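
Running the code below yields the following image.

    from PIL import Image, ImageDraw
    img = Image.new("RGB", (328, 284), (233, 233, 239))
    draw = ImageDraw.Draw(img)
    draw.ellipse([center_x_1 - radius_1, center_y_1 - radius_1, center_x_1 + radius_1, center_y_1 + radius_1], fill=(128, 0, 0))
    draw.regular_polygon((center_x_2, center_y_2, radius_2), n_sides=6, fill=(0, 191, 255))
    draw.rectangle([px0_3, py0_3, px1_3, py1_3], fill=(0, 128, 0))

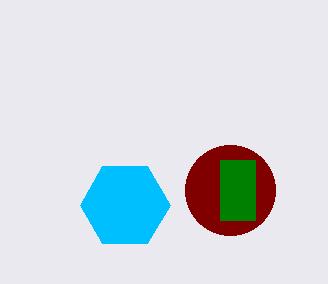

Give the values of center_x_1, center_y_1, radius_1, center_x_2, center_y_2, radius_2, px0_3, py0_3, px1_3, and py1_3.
center_x_1 = 230; center_y_1 = 190; radius_1 = 45; center_x_2 = 125; center_y_2 = 205; radius_2 = 45; px0_3 = 220; py0_3 = 160; px1_3 = 255; py1_3 = 220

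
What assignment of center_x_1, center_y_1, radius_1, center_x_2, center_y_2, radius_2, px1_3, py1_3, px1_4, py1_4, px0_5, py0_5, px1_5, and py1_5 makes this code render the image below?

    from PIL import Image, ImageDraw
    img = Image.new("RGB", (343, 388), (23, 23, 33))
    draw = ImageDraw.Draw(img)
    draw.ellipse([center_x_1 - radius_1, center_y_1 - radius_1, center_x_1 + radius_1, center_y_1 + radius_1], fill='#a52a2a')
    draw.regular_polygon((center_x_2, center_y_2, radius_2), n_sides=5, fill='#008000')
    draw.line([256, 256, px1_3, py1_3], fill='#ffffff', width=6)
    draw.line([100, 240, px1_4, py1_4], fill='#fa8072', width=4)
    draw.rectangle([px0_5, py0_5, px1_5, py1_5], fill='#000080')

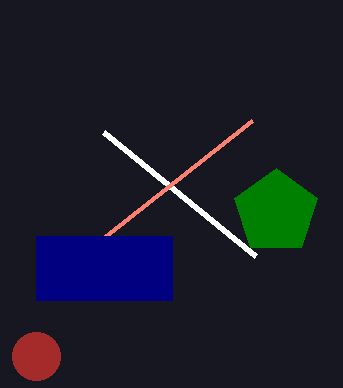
center_x_1 = 36, center_y_1 = 356, radius_1 = 24, center_x_2 = 276, center_y_2 = 212, radius_2 = 44, px1_3 = 104, py1_3 = 132, px1_4 = 252, py1_4 = 120, px0_5 = 36, py0_5 = 236, px1_5 = 172, py1_5 = 300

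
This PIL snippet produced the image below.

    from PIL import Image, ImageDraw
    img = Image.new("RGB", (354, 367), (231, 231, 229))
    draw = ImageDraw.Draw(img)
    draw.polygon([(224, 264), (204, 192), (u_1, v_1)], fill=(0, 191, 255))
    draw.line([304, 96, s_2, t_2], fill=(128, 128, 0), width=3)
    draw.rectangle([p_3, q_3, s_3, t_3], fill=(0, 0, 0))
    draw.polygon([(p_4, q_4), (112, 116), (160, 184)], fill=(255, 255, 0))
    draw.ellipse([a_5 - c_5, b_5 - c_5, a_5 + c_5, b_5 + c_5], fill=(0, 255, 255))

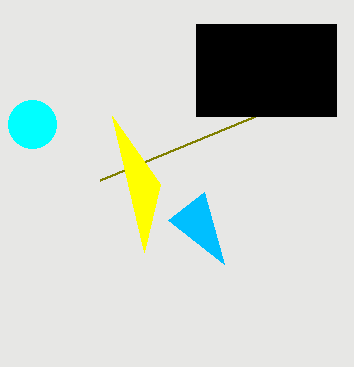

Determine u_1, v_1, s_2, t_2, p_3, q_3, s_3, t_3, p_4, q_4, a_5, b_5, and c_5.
u_1 = 168, v_1 = 220, s_2 = 100, t_2 = 180, p_3 = 196, q_3 = 24, s_3 = 336, t_3 = 116, p_4 = 144, q_4 = 252, a_5 = 32, b_5 = 124, c_5 = 24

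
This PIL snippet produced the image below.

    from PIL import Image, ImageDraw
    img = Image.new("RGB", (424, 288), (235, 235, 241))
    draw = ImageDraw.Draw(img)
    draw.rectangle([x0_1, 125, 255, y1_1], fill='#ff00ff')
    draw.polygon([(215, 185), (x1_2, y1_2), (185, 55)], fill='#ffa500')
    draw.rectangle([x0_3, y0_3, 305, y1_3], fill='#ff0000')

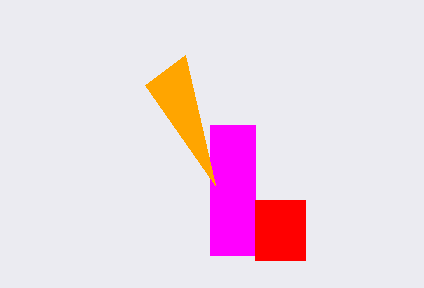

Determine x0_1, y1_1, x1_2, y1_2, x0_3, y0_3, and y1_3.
x0_1 = 210
y1_1 = 255
x1_2 = 145
y1_2 = 85
x0_3 = 255
y0_3 = 200
y1_3 = 260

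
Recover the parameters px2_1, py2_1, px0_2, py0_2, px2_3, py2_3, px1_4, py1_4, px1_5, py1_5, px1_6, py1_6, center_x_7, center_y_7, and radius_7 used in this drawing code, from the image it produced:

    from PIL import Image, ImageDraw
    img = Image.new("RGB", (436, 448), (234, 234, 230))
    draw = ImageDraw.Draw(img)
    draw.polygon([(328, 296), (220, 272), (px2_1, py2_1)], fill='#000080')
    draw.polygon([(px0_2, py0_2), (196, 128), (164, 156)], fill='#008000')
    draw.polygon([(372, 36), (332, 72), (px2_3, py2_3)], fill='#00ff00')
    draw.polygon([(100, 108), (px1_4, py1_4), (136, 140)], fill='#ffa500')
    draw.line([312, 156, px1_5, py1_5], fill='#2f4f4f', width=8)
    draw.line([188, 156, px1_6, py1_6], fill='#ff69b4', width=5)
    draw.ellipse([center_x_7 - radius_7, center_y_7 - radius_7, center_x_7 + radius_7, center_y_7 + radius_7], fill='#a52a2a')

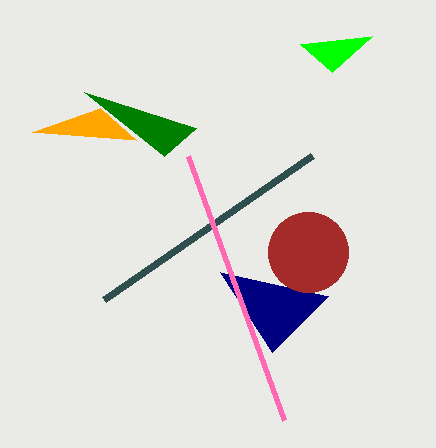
px2_1 = 272; py2_1 = 352; px0_2 = 84; py0_2 = 92; px2_3 = 300; py2_3 = 44; px1_4 = 32; py1_4 = 132; px1_5 = 104; py1_5 = 300; px1_6 = 284; py1_6 = 420; center_x_7 = 308; center_y_7 = 252; radius_7 = 40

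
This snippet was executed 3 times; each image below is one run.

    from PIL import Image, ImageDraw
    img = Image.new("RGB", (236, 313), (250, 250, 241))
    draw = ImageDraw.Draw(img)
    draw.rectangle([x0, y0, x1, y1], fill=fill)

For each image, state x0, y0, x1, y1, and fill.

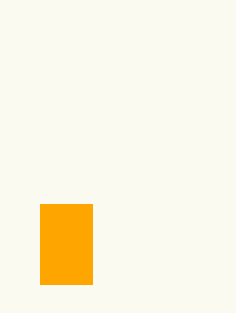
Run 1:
x0 = 40, y0 = 204, x1 = 92, y1 = 284, fill = 'orange'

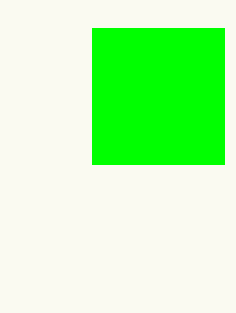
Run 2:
x0 = 92; y0 = 28; x1 = 224; y1 = 164; fill = 'lime'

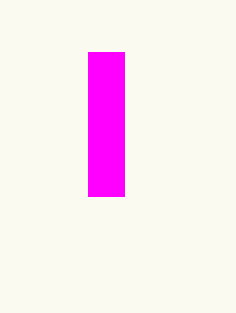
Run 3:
x0 = 88
y0 = 52
x1 = 124
y1 = 196
fill = 'magenta'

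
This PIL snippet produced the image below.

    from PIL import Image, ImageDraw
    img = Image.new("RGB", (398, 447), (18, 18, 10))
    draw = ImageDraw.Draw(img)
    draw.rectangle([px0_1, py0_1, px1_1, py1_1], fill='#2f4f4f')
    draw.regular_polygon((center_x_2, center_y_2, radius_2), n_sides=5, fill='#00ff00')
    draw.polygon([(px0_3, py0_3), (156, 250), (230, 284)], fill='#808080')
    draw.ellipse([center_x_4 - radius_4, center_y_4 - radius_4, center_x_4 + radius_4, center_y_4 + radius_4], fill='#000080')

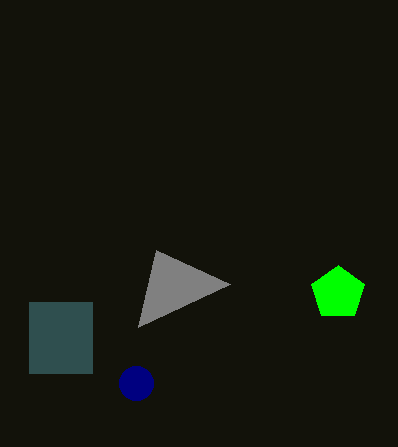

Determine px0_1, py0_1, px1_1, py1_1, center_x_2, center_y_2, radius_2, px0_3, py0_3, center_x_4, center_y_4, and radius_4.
px0_1 = 29
py0_1 = 302
px1_1 = 92
py1_1 = 373
center_x_2 = 338
center_y_2 = 293
radius_2 = 28
px0_3 = 138
py0_3 = 327
center_x_4 = 136
center_y_4 = 383
radius_4 = 17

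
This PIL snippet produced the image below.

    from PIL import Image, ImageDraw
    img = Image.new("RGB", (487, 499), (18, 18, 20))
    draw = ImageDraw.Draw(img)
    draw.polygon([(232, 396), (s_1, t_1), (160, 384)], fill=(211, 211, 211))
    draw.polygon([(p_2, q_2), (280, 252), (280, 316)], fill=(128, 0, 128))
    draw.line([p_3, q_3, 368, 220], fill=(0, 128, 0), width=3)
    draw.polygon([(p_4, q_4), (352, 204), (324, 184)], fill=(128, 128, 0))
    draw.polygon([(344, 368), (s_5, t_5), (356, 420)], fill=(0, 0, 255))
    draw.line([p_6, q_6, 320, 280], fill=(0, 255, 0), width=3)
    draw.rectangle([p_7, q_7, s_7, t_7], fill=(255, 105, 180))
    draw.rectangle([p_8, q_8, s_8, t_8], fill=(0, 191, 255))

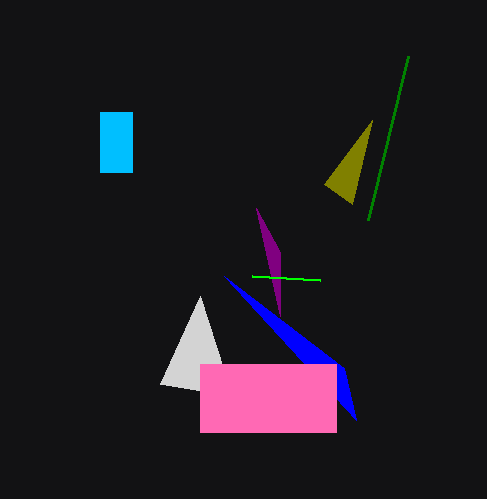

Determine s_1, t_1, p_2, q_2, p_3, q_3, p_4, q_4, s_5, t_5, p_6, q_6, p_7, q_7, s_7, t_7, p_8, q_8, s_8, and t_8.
s_1 = 200
t_1 = 296
p_2 = 256
q_2 = 208
p_3 = 408
q_3 = 56
p_4 = 372
q_4 = 120
s_5 = 224
t_5 = 276
p_6 = 252
q_6 = 276
p_7 = 200
q_7 = 364
s_7 = 336
t_7 = 432
p_8 = 100
q_8 = 112
s_8 = 132
t_8 = 172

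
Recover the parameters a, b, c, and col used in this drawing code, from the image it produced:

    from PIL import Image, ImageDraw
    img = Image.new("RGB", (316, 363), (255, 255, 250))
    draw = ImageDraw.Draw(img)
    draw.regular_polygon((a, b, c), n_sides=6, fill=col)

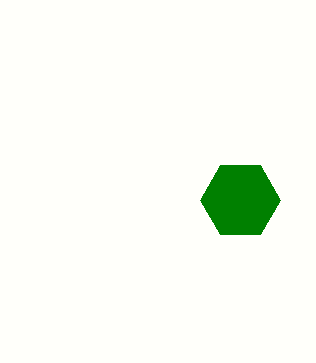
a = 240, b = 200, c = 40, col = 'green'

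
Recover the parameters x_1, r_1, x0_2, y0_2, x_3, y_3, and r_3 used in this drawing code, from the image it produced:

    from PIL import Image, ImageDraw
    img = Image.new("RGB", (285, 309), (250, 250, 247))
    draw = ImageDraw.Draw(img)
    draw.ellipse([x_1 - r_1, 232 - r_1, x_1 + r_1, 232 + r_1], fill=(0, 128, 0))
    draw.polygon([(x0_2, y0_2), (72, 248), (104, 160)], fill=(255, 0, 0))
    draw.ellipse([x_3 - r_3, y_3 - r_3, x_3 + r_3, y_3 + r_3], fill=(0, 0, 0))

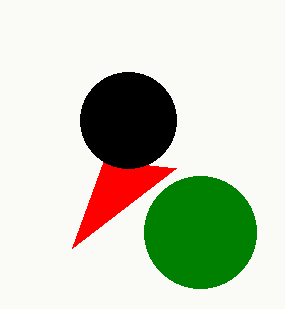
x_1 = 200
r_1 = 56
x0_2 = 176
y0_2 = 168
x_3 = 128
y_3 = 120
r_3 = 48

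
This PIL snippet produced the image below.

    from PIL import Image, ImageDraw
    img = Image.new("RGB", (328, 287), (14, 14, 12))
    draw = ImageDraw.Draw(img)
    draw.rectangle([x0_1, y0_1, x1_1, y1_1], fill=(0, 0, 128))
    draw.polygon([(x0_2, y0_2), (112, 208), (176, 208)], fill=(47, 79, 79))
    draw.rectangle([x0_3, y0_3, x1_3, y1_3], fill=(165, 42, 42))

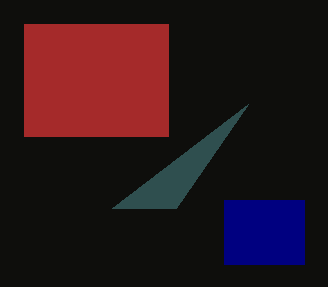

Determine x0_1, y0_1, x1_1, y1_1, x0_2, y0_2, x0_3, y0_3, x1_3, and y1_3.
x0_1 = 224; y0_1 = 200; x1_1 = 304; y1_1 = 264; x0_2 = 248; y0_2 = 104; x0_3 = 24; y0_3 = 24; x1_3 = 168; y1_3 = 136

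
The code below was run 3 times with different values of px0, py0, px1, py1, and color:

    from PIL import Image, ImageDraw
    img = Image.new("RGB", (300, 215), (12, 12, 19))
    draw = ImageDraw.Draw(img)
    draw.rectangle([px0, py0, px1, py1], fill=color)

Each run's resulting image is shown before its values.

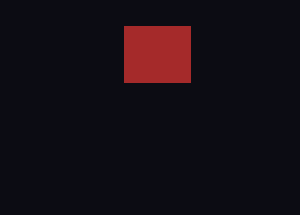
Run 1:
px0 = 124, py0 = 26, px1 = 190, py1 = 82, color = 'brown'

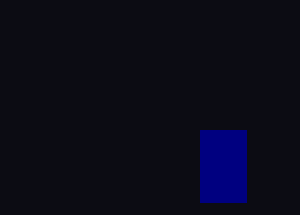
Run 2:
px0 = 200
py0 = 130
px1 = 246
py1 = 202
color = 'navy'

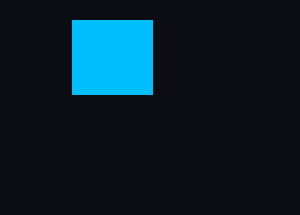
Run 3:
px0 = 72, py0 = 20, px1 = 152, py1 = 94, color = 'deepskyblue'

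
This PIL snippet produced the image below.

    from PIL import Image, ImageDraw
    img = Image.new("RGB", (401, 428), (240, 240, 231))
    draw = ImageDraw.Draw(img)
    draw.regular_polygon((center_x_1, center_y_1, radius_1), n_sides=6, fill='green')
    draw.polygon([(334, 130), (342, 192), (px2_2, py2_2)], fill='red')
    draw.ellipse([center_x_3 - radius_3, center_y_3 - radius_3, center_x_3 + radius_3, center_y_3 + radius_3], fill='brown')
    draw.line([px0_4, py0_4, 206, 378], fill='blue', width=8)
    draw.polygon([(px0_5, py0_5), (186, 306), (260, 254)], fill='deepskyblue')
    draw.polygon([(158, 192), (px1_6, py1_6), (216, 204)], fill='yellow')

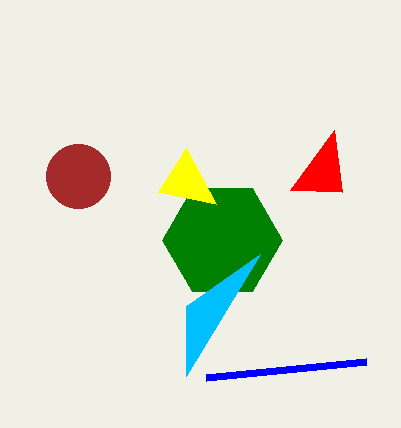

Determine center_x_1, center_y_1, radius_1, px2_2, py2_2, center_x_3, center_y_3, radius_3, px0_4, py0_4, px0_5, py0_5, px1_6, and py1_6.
center_x_1 = 222
center_y_1 = 240
radius_1 = 60
px2_2 = 290
py2_2 = 190
center_x_3 = 78
center_y_3 = 176
radius_3 = 32
px0_4 = 366
py0_4 = 362
px0_5 = 186
py0_5 = 376
px1_6 = 186
py1_6 = 148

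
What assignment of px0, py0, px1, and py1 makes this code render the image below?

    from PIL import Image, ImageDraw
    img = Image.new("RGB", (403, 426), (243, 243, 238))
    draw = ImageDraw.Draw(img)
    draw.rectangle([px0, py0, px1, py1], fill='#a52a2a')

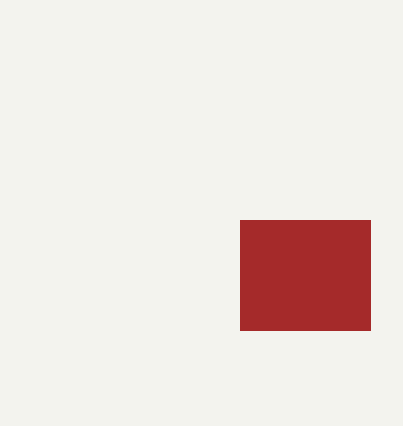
px0 = 240, py0 = 220, px1 = 370, py1 = 330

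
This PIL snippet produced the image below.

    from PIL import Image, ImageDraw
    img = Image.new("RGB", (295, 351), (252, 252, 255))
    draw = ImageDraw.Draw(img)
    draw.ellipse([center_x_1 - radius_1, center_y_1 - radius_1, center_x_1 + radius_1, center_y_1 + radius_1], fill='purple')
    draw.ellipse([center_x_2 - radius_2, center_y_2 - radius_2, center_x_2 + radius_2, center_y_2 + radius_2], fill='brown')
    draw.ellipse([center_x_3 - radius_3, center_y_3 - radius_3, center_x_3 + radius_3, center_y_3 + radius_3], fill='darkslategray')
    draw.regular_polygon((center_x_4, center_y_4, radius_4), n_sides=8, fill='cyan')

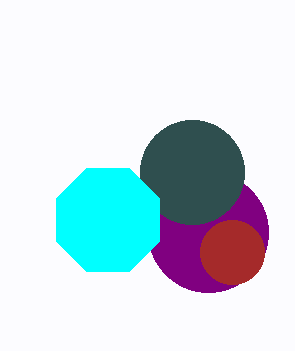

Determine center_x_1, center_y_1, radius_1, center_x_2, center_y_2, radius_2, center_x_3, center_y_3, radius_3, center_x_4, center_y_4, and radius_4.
center_x_1 = 208
center_y_1 = 232
radius_1 = 60
center_x_2 = 232
center_y_2 = 252
radius_2 = 32
center_x_3 = 192
center_y_3 = 172
radius_3 = 52
center_x_4 = 108
center_y_4 = 220
radius_4 = 56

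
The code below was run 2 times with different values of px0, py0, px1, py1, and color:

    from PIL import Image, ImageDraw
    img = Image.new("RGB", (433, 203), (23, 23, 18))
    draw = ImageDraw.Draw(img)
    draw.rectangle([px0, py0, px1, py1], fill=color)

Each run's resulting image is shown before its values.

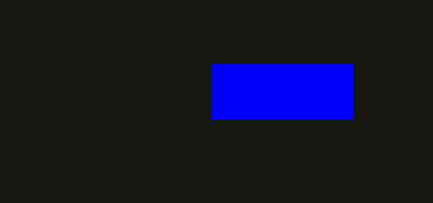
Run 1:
px0 = 212, py0 = 64, px1 = 352, py1 = 118, color = 'blue'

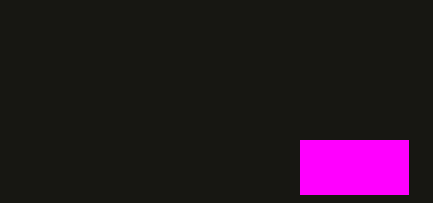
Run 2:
px0 = 300, py0 = 140, px1 = 408, py1 = 194, color = 'magenta'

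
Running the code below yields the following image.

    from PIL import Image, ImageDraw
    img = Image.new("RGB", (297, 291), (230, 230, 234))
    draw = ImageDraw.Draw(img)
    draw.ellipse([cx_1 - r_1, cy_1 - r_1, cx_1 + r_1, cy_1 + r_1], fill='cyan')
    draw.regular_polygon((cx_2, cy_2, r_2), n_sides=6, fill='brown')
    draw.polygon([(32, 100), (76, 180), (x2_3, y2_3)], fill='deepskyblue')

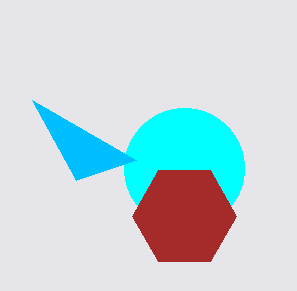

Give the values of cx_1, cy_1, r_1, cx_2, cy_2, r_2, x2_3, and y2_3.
cx_1 = 184; cy_1 = 168; r_1 = 60; cx_2 = 184; cy_2 = 216; r_2 = 52; x2_3 = 136; y2_3 = 160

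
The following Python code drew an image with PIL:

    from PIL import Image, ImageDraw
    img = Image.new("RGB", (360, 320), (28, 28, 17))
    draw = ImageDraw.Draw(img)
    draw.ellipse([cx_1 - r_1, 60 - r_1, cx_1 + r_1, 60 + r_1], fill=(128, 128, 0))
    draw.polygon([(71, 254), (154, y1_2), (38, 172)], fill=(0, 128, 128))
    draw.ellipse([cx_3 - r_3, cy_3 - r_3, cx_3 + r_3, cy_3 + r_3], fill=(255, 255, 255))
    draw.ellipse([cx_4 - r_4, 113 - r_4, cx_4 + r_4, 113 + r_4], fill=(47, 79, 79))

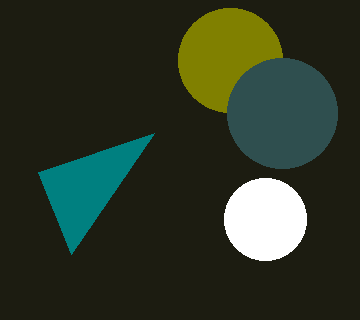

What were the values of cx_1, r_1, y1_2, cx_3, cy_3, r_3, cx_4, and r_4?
cx_1 = 230
r_1 = 52
y1_2 = 133
cx_3 = 265
cy_3 = 219
r_3 = 41
cx_4 = 282
r_4 = 55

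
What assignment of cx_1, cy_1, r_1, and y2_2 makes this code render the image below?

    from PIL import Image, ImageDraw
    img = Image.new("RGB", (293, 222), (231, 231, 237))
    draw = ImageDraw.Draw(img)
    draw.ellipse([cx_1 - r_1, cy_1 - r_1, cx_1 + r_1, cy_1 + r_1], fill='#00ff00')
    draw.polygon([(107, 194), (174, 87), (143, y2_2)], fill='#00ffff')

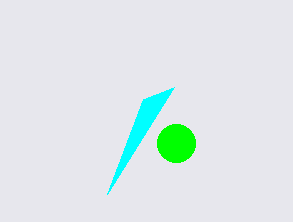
cx_1 = 176, cy_1 = 143, r_1 = 19, y2_2 = 99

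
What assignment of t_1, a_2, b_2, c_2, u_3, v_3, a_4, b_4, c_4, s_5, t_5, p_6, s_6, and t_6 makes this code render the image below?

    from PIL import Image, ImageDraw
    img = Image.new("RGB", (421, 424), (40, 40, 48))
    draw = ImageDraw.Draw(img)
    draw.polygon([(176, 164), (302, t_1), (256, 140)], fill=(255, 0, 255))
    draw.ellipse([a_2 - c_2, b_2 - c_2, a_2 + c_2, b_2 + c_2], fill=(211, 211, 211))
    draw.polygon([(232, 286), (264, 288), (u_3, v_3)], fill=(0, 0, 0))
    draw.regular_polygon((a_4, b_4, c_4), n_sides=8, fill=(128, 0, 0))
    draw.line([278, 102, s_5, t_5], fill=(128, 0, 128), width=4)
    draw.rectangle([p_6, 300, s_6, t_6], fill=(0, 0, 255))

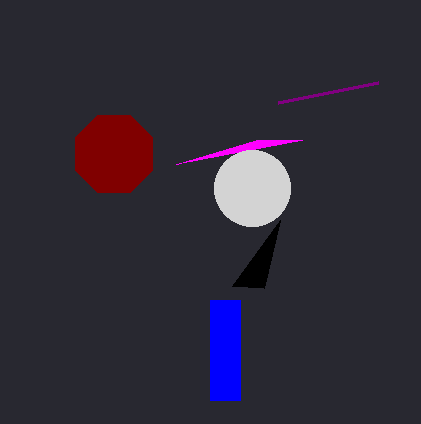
t_1 = 140
a_2 = 252
b_2 = 188
c_2 = 38
u_3 = 280
v_3 = 220
a_4 = 114
b_4 = 154
c_4 = 42
s_5 = 378
t_5 = 82
p_6 = 210
s_6 = 240
t_6 = 400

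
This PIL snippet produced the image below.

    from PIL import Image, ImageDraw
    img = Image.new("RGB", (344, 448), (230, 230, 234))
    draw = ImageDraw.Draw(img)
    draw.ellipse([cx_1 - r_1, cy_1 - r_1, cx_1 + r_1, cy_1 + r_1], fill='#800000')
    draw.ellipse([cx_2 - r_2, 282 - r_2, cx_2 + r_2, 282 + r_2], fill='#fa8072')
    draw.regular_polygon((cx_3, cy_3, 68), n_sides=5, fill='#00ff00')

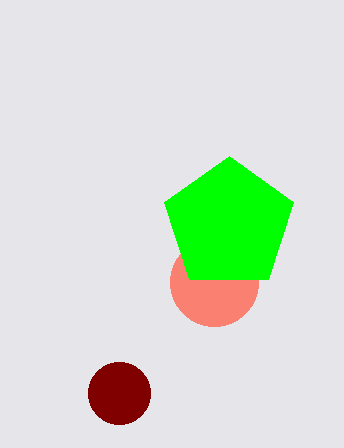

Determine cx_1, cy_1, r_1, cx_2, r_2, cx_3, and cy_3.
cx_1 = 119, cy_1 = 393, r_1 = 31, cx_2 = 214, r_2 = 44, cx_3 = 229, cy_3 = 224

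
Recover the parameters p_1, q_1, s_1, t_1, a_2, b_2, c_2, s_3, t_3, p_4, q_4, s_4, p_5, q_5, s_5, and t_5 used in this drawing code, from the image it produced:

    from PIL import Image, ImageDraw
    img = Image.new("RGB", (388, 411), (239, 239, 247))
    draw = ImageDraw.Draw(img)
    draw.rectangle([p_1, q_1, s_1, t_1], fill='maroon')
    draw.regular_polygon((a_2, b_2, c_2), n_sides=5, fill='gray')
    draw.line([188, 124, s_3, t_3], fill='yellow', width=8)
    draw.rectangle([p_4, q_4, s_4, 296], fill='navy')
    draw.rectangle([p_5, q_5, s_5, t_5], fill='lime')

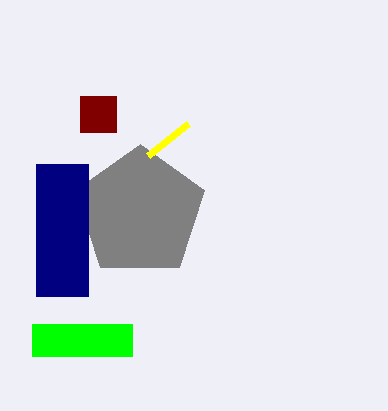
p_1 = 80; q_1 = 96; s_1 = 116; t_1 = 132; a_2 = 140; b_2 = 212; c_2 = 68; s_3 = 148; t_3 = 156; p_4 = 36; q_4 = 164; s_4 = 88; p_5 = 32; q_5 = 324; s_5 = 132; t_5 = 356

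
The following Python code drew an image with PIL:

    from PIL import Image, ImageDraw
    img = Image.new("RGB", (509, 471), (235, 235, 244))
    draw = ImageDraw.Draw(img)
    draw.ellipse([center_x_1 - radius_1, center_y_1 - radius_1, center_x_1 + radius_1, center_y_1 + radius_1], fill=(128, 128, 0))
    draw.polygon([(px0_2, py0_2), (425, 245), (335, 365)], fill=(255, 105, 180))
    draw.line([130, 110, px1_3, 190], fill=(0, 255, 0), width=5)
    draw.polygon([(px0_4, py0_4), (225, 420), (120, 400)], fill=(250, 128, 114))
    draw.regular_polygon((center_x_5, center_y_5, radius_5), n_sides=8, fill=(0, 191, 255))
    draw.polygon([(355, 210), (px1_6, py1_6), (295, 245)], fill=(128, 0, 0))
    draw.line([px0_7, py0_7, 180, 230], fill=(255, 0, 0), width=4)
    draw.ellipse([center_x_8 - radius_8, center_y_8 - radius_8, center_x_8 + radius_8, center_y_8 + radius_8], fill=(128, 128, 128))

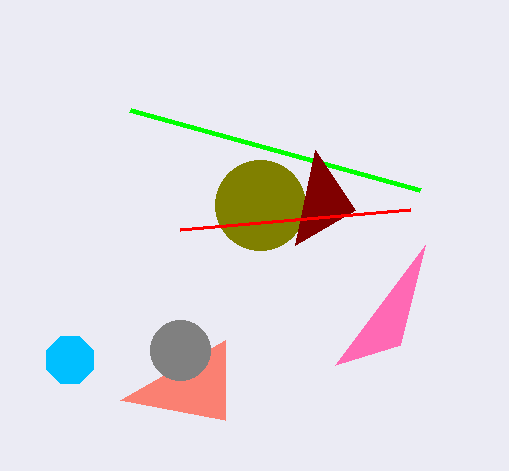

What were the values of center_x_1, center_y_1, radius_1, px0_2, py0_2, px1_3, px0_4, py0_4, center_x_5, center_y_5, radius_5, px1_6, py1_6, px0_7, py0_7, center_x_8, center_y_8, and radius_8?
center_x_1 = 260, center_y_1 = 205, radius_1 = 45, px0_2 = 400, py0_2 = 345, px1_3 = 420, px0_4 = 225, py0_4 = 340, center_x_5 = 70, center_y_5 = 360, radius_5 = 25, px1_6 = 315, py1_6 = 150, px0_7 = 410, py0_7 = 210, center_x_8 = 180, center_y_8 = 350, radius_8 = 30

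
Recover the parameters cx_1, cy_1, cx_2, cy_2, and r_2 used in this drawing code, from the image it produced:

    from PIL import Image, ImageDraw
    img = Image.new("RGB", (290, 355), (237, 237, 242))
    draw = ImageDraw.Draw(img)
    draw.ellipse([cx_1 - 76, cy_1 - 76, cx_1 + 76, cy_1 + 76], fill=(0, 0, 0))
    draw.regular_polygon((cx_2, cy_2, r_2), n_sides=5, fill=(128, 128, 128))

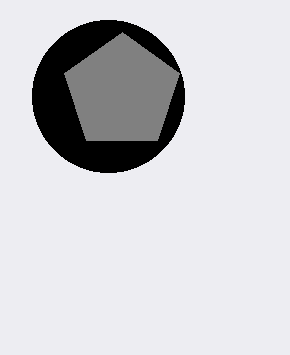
cx_1 = 108
cy_1 = 96
cx_2 = 122
cy_2 = 92
r_2 = 60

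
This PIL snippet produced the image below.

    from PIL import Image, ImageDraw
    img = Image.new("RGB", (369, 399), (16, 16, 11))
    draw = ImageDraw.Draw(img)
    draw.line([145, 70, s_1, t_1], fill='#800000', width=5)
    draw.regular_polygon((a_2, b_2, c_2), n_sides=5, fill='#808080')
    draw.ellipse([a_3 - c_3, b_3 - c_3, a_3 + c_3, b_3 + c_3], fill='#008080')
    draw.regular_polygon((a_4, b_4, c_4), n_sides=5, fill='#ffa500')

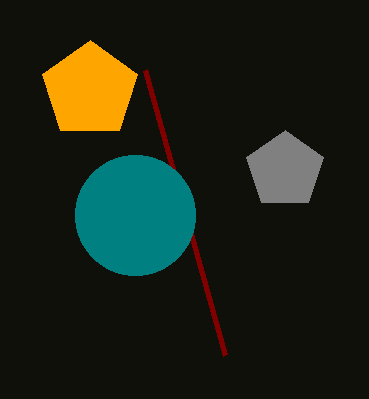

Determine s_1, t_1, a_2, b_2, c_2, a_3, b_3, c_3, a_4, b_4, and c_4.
s_1 = 225; t_1 = 355; a_2 = 285; b_2 = 170; c_2 = 40; a_3 = 135; b_3 = 215; c_3 = 60; a_4 = 90; b_4 = 90; c_4 = 50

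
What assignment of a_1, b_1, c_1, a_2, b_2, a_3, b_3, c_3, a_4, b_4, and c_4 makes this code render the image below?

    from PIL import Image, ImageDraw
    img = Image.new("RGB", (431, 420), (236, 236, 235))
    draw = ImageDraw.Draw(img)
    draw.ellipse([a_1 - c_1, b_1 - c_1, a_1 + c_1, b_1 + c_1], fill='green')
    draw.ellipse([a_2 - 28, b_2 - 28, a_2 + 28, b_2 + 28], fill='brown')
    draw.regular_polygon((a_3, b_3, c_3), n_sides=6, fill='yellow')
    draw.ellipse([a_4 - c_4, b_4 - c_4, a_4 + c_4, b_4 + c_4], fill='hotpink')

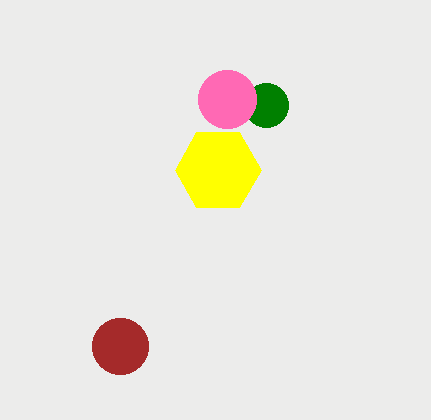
a_1 = 266
b_1 = 105
c_1 = 22
a_2 = 120
b_2 = 346
a_3 = 218
b_3 = 170
c_3 = 43
a_4 = 227
b_4 = 99
c_4 = 29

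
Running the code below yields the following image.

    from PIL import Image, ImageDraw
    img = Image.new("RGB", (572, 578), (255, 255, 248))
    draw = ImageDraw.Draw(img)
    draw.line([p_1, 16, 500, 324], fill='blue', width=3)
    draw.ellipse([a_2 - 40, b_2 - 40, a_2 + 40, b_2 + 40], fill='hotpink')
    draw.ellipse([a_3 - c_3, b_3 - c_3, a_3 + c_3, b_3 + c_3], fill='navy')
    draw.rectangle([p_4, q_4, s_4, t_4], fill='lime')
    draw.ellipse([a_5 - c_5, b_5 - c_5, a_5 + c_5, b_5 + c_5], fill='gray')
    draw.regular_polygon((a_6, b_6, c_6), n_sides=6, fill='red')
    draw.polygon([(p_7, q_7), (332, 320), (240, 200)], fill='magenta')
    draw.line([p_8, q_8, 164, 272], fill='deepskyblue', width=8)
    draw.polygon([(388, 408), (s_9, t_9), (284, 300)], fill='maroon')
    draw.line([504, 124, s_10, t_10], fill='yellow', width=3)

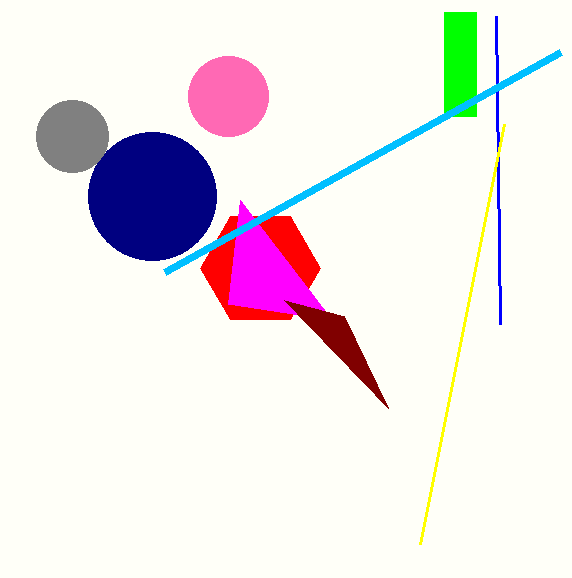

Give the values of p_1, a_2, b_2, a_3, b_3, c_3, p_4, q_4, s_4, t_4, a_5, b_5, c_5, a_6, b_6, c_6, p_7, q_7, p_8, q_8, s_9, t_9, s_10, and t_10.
p_1 = 496
a_2 = 228
b_2 = 96
a_3 = 152
b_3 = 196
c_3 = 64
p_4 = 444
q_4 = 12
s_4 = 476
t_4 = 116
a_5 = 72
b_5 = 136
c_5 = 36
a_6 = 260
b_6 = 268
c_6 = 60
p_7 = 228
q_7 = 304
p_8 = 560
q_8 = 52
s_9 = 344
t_9 = 316
s_10 = 420
t_10 = 544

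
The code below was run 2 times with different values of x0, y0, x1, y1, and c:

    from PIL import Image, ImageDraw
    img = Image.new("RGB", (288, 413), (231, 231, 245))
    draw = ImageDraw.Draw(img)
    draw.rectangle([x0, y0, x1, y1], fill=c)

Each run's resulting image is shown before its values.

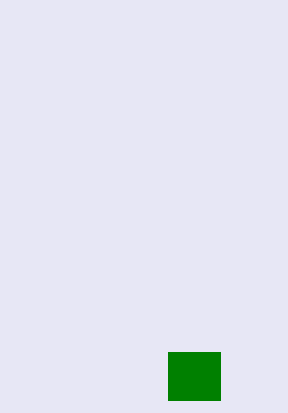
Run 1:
x0 = 168
y0 = 352
x1 = 220
y1 = 400
c = 'green'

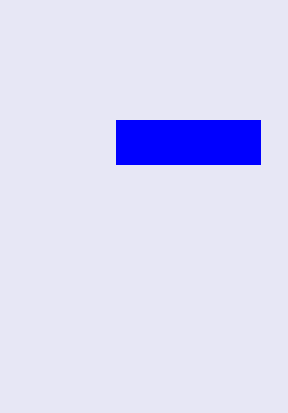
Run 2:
x0 = 116
y0 = 120
x1 = 260
y1 = 164
c = 'blue'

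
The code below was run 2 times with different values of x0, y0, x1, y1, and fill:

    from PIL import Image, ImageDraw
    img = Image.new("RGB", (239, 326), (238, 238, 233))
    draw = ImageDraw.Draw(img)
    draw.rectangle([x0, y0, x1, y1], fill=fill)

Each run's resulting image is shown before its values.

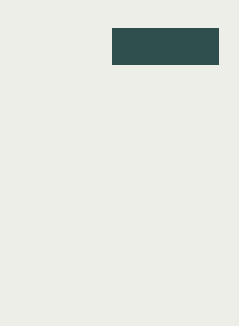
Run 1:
x0 = 112; y0 = 28; x1 = 218; y1 = 64; fill = 'darkslategray'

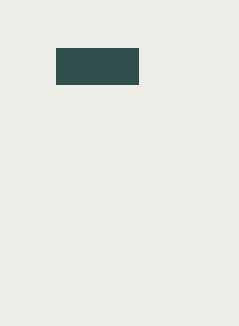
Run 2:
x0 = 56
y0 = 48
x1 = 138
y1 = 84
fill = 'darkslategray'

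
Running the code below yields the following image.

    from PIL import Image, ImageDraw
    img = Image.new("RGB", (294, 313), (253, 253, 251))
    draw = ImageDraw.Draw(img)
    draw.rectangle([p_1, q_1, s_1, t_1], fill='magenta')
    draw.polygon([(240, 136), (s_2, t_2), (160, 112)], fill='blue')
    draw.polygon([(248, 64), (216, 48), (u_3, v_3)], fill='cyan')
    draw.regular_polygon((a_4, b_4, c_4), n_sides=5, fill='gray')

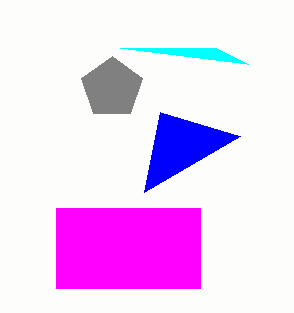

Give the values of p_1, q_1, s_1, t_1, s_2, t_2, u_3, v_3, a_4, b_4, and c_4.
p_1 = 56
q_1 = 208
s_1 = 200
t_1 = 288
s_2 = 144
t_2 = 192
u_3 = 120
v_3 = 48
a_4 = 112
b_4 = 88
c_4 = 32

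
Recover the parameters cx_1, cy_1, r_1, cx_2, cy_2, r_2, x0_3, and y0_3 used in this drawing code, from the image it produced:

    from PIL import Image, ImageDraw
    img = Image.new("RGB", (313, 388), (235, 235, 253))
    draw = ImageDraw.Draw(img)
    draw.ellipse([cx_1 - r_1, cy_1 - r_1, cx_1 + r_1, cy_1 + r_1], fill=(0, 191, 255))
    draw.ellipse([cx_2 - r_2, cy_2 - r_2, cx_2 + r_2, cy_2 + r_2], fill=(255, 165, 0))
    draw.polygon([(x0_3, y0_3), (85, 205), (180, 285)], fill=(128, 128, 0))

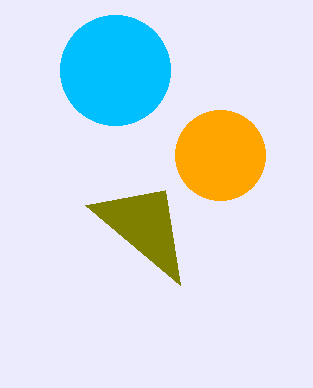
cx_1 = 115; cy_1 = 70; r_1 = 55; cx_2 = 220; cy_2 = 155; r_2 = 45; x0_3 = 165; y0_3 = 190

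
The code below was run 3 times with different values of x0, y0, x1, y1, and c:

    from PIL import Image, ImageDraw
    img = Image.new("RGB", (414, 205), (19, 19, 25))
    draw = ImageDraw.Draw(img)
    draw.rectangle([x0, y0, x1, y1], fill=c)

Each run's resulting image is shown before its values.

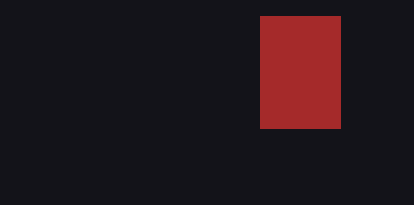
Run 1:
x0 = 260, y0 = 16, x1 = 340, y1 = 128, c = 'brown'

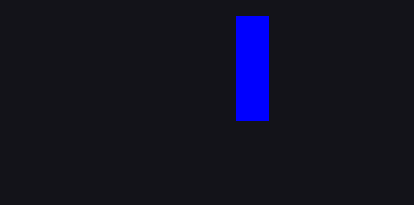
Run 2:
x0 = 236
y0 = 16
x1 = 268
y1 = 120
c = 'blue'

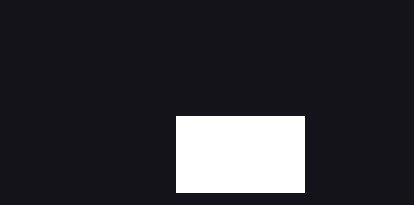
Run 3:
x0 = 176; y0 = 116; x1 = 304; y1 = 192; c = 'white'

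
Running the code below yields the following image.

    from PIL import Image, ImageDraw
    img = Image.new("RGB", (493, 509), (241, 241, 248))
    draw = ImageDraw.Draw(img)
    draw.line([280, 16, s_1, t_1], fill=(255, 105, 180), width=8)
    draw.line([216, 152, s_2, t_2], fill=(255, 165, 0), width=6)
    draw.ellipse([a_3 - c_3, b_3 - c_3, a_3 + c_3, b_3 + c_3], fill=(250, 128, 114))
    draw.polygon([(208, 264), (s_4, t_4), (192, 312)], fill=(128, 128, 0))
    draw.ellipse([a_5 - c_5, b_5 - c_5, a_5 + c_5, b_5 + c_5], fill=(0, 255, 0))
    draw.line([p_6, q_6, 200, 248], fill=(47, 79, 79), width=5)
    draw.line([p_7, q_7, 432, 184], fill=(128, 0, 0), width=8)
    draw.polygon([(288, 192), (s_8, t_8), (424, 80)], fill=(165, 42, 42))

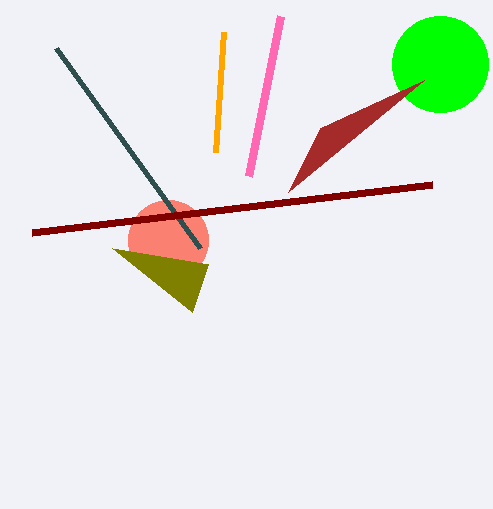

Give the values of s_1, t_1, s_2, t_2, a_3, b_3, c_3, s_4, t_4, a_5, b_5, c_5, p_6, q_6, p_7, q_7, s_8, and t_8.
s_1 = 248
t_1 = 176
s_2 = 224
t_2 = 32
a_3 = 168
b_3 = 240
c_3 = 40
s_4 = 112
t_4 = 248
a_5 = 440
b_5 = 64
c_5 = 48
p_6 = 56
q_6 = 48
p_7 = 32
q_7 = 232
s_8 = 320
t_8 = 128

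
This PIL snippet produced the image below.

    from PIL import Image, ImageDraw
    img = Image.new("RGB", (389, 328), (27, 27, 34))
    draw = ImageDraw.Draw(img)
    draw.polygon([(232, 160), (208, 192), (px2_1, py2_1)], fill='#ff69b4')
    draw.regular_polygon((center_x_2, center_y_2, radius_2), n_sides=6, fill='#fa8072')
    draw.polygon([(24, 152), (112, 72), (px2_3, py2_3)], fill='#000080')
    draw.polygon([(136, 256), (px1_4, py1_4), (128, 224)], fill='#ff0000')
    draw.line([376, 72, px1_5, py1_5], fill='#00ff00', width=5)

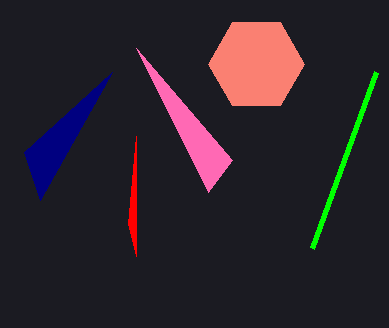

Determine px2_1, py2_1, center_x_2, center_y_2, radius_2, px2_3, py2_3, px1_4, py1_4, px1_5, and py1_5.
px2_1 = 136; py2_1 = 48; center_x_2 = 256; center_y_2 = 64; radius_2 = 48; px2_3 = 40; py2_3 = 200; px1_4 = 136; py1_4 = 136; px1_5 = 312; py1_5 = 248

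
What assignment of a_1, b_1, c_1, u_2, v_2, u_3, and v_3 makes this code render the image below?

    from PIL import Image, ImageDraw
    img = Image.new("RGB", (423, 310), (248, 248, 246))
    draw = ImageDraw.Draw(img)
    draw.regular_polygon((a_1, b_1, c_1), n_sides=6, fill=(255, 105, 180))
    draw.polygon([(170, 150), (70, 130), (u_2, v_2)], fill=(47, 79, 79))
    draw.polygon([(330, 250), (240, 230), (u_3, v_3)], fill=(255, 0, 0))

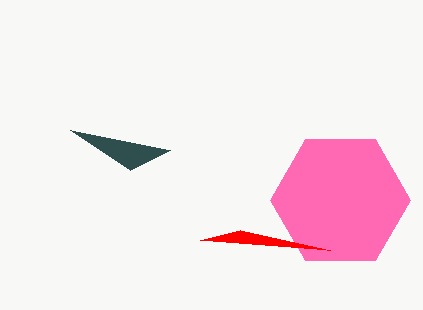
a_1 = 340
b_1 = 200
c_1 = 70
u_2 = 130
v_2 = 170
u_3 = 200
v_3 = 240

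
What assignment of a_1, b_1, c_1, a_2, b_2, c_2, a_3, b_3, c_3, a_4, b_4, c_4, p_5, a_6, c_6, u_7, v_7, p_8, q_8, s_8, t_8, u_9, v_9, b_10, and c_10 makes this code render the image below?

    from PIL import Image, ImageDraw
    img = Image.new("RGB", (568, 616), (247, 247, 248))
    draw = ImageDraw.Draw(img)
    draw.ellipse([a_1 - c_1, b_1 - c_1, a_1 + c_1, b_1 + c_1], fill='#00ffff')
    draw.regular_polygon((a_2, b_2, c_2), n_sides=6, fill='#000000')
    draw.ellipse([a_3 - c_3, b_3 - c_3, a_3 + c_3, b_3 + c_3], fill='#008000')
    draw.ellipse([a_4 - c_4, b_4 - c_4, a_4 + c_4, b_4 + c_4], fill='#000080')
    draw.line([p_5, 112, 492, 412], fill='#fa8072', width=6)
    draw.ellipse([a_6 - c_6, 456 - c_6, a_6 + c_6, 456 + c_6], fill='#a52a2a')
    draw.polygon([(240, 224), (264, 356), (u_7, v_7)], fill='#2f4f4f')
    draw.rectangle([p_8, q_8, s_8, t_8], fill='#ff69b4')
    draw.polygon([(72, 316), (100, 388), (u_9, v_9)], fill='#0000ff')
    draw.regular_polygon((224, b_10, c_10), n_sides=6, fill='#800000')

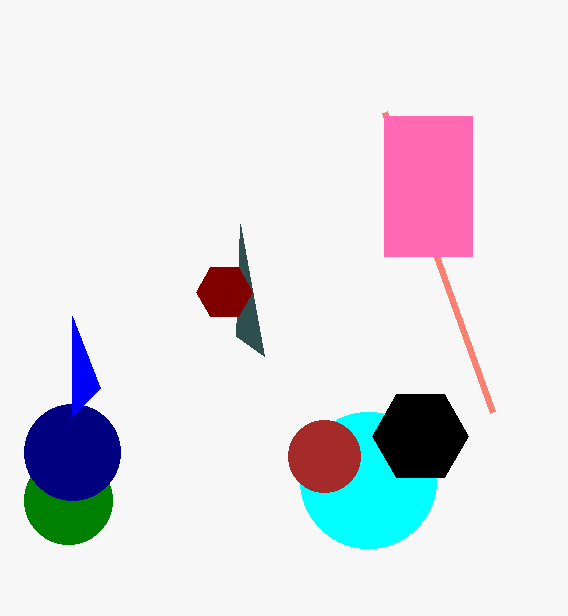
a_1 = 368
b_1 = 480
c_1 = 68
a_2 = 420
b_2 = 436
c_2 = 48
a_3 = 68
b_3 = 500
c_3 = 44
a_4 = 72
b_4 = 452
c_4 = 48
p_5 = 384
a_6 = 324
c_6 = 36
u_7 = 236
v_7 = 336
p_8 = 384
q_8 = 116
s_8 = 472
t_8 = 256
u_9 = 72
v_9 = 416
b_10 = 292
c_10 = 28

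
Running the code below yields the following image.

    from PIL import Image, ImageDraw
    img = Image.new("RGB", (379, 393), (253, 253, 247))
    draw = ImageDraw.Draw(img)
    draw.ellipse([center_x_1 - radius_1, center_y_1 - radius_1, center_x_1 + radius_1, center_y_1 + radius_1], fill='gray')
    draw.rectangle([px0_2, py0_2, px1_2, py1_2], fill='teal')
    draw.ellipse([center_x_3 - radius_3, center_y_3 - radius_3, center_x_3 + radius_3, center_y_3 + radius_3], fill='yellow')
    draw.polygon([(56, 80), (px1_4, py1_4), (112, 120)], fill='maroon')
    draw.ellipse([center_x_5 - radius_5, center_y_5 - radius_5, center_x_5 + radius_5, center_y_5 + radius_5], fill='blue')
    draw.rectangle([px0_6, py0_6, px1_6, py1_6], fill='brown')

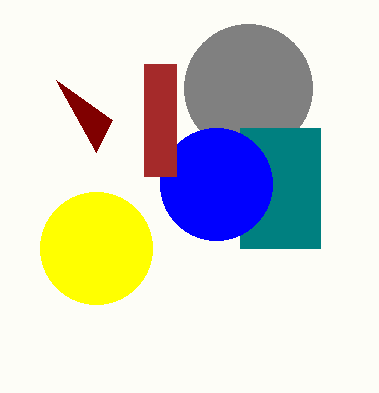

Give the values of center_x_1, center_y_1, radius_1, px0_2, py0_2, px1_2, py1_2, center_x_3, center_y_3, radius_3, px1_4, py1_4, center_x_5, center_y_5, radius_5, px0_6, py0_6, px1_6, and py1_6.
center_x_1 = 248, center_y_1 = 88, radius_1 = 64, px0_2 = 240, py0_2 = 128, px1_2 = 320, py1_2 = 248, center_x_3 = 96, center_y_3 = 248, radius_3 = 56, px1_4 = 96, py1_4 = 152, center_x_5 = 216, center_y_5 = 184, radius_5 = 56, px0_6 = 144, py0_6 = 64, px1_6 = 176, py1_6 = 176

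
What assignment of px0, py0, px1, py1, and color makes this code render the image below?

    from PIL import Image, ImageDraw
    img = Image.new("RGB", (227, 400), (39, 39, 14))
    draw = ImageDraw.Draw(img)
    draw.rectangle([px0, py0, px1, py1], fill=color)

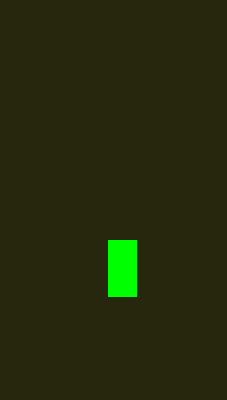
px0 = 108, py0 = 240, px1 = 136, py1 = 296, color = 'lime'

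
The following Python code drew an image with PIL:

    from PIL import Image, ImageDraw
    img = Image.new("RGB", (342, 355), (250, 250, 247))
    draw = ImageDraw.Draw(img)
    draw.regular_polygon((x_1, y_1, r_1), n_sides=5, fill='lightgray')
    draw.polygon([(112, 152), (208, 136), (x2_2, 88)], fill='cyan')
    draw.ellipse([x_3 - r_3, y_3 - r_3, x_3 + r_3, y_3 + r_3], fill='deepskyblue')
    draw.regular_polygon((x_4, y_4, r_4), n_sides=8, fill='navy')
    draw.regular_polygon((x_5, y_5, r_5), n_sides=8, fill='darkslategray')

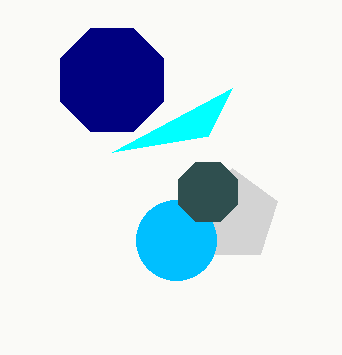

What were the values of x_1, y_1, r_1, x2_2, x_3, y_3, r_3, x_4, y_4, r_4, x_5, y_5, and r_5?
x_1 = 232
y_1 = 216
r_1 = 48
x2_2 = 232
x_3 = 176
y_3 = 240
r_3 = 40
x_4 = 112
y_4 = 80
r_4 = 56
x_5 = 208
y_5 = 192
r_5 = 32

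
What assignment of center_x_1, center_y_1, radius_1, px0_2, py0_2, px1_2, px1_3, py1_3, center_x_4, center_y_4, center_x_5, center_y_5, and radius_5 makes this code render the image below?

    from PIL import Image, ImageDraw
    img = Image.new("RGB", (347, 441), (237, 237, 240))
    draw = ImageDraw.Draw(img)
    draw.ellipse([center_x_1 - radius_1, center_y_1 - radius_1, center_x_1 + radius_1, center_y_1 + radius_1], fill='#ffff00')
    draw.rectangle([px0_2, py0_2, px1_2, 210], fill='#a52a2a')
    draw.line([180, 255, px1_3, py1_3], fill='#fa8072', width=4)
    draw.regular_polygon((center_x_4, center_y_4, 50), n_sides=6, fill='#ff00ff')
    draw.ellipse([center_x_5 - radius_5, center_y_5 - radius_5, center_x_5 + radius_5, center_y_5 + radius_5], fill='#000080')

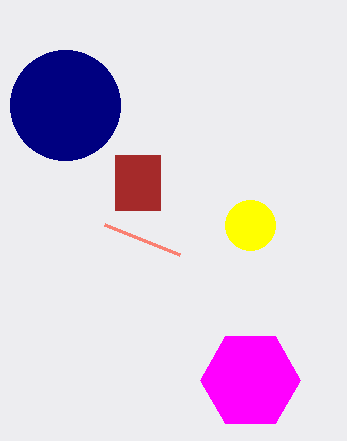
center_x_1 = 250; center_y_1 = 225; radius_1 = 25; px0_2 = 115; py0_2 = 155; px1_2 = 160; px1_3 = 105; py1_3 = 225; center_x_4 = 250; center_y_4 = 380; center_x_5 = 65; center_y_5 = 105; radius_5 = 55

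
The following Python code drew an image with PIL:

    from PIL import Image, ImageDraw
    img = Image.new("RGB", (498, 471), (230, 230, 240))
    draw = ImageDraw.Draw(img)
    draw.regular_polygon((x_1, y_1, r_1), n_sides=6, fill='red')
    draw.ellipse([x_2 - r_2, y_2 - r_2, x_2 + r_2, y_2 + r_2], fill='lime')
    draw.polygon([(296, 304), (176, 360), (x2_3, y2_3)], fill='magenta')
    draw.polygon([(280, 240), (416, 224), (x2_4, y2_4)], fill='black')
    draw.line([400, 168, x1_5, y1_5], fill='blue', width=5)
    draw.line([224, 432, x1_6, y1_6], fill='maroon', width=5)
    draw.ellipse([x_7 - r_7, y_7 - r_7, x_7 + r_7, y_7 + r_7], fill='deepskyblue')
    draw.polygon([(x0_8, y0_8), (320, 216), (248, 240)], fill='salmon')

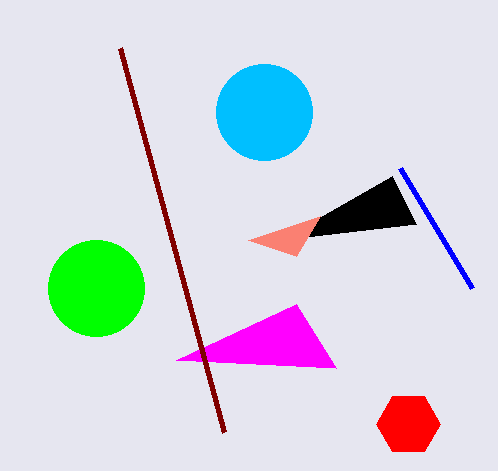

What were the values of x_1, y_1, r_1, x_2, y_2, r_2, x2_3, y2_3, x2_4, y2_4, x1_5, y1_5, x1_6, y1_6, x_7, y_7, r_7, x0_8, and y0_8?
x_1 = 408, y_1 = 424, r_1 = 32, x_2 = 96, y_2 = 288, r_2 = 48, x2_3 = 336, y2_3 = 368, x2_4 = 392, y2_4 = 176, x1_5 = 472, y1_5 = 288, x1_6 = 120, y1_6 = 48, x_7 = 264, y_7 = 112, r_7 = 48, x0_8 = 296, y0_8 = 256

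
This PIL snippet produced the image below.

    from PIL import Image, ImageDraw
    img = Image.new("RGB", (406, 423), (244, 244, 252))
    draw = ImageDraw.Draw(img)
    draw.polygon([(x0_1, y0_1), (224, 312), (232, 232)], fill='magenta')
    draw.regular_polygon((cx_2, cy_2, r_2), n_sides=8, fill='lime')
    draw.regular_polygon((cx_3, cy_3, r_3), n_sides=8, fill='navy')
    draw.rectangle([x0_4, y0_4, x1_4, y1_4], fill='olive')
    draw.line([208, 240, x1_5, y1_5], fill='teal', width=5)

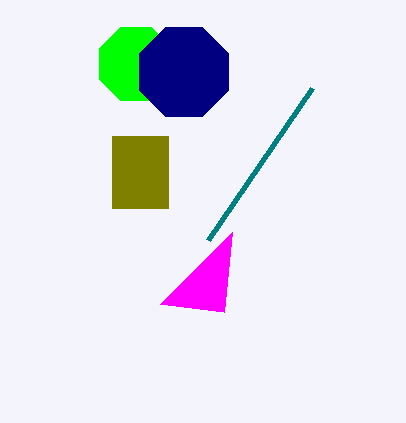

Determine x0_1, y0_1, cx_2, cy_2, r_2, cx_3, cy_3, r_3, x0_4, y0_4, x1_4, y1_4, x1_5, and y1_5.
x0_1 = 160; y0_1 = 304; cx_2 = 136; cy_2 = 64; r_2 = 40; cx_3 = 184; cy_3 = 72; r_3 = 48; x0_4 = 112; y0_4 = 136; x1_4 = 168; y1_4 = 208; x1_5 = 312; y1_5 = 88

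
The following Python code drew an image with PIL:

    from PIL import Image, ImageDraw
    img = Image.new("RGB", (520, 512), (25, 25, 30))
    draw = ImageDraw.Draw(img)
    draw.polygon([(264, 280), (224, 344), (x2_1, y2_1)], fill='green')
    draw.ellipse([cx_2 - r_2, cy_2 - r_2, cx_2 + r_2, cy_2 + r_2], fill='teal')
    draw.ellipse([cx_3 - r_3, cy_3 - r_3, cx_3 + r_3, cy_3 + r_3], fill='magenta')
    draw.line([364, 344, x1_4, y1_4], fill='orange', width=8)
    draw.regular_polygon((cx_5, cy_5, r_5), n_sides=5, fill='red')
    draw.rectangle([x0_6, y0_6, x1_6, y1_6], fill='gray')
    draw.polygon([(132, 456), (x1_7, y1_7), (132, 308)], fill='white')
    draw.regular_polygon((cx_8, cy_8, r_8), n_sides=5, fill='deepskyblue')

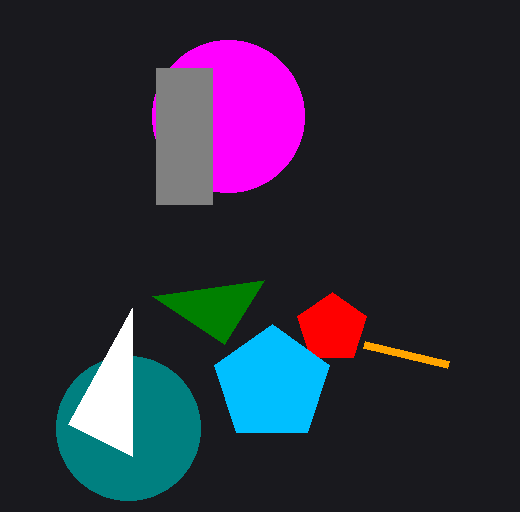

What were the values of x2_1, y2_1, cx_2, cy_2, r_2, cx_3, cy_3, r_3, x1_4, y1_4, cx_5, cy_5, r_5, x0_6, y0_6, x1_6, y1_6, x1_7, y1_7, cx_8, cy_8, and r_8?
x2_1 = 152; y2_1 = 296; cx_2 = 128; cy_2 = 428; r_2 = 72; cx_3 = 228; cy_3 = 116; r_3 = 76; x1_4 = 448; y1_4 = 364; cx_5 = 332; cy_5 = 328; r_5 = 36; x0_6 = 156; y0_6 = 68; x1_6 = 212; y1_6 = 204; x1_7 = 68; y1_7 = 424; cx_8 = 272; cy_8 = 384; r_8 = 60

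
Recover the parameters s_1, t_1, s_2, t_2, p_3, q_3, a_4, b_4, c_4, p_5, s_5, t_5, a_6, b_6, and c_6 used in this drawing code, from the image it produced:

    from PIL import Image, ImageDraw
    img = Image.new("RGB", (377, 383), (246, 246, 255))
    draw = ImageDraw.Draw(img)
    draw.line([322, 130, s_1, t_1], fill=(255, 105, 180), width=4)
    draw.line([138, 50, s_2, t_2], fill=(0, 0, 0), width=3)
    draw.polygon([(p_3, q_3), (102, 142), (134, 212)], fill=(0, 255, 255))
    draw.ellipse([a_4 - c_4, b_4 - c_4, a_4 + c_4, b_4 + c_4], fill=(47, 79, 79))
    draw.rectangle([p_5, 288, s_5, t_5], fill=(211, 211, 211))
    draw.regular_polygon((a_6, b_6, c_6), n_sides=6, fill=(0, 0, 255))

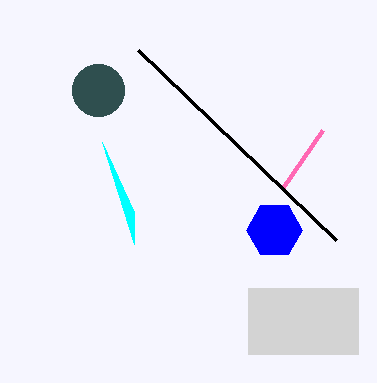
s_1 = 282
t_1 = 188
s_2 = 336
t_2 = 240
p_3 = 134
q_3 = 244
a_4 = 98
b_4 = 90
c_4 = 26
p_5 = 248
s_5 = 358
t_5 = 354
a_6 = 274
b_6 = 230
c_6 = 28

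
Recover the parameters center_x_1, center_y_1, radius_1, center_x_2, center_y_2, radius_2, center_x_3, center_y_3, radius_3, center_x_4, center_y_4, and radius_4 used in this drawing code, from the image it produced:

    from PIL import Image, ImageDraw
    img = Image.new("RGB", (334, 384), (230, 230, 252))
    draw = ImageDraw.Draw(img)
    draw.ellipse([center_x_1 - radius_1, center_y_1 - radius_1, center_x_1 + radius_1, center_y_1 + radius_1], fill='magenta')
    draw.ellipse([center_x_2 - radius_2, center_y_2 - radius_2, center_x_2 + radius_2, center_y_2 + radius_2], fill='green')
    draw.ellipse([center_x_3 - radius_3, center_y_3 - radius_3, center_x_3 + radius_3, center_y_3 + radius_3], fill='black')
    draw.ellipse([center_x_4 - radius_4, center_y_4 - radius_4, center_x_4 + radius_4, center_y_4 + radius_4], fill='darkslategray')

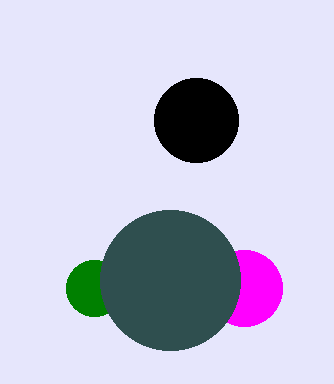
center_x_1 = 244; center_y_1 = 288; radius_1 = 38; center_x_2 = 94; center_y_2 = 288; radius_2 = 28; center_x_3 = 196; center_y_3 = 120; radius_3 = 42; center_x_4 = 170; center_y_4 = 280; radius_4 = 70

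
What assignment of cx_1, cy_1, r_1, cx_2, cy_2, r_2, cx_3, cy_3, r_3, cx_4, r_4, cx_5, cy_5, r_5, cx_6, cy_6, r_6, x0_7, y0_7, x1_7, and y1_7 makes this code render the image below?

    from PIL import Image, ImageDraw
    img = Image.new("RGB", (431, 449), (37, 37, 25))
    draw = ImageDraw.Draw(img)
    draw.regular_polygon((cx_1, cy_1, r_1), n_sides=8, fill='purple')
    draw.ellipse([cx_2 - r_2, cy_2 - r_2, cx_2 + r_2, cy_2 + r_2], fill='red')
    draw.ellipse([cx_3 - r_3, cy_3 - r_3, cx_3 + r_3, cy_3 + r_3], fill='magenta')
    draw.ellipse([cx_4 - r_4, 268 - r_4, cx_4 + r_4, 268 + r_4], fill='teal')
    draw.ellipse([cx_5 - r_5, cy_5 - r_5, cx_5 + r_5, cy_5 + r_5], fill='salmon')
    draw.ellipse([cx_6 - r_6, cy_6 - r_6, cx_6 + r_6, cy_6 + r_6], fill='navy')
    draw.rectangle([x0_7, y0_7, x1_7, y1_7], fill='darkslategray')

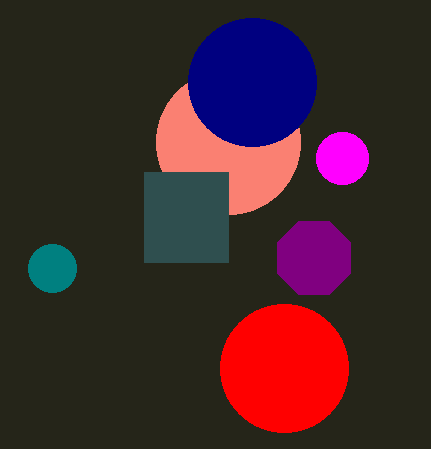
cx_1 = 314; cy_1 = 258; r_1 = 40; cx_2 = 284; cy_2 = 368; r_2 = 64; cx_3 = 342; cy_3 = 158; r_3 = 26; cx_4 = 52; r_4 = 24; cx_5 = 228; cy_5 = 142; r_5 = 72; cx_6 = 252; cy_6 = 82; r_6 = 64; x0_7 = 144; y0_7 = 172; x1_7 = 228; y1_7 = 262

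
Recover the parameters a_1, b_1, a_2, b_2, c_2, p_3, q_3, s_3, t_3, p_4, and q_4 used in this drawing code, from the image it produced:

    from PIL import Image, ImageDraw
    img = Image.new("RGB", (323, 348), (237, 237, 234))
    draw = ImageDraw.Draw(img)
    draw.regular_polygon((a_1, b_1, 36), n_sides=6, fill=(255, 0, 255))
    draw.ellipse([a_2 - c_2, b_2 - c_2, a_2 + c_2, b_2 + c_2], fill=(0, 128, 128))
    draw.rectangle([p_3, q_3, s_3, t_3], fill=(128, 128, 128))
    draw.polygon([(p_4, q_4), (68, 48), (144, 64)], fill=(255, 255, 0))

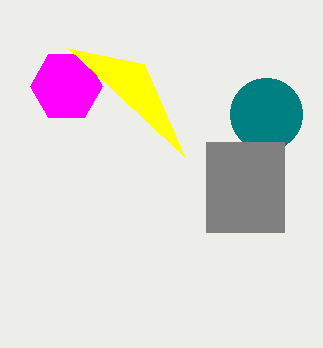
a_1 = 66, b_1 = 86, a_2 = 266, b_2 = 114, c_2 = 36, p_3 = 206, q_3 = 142, s_3 = 284, t_3 = 232, p_4 = 184, q_4 = 156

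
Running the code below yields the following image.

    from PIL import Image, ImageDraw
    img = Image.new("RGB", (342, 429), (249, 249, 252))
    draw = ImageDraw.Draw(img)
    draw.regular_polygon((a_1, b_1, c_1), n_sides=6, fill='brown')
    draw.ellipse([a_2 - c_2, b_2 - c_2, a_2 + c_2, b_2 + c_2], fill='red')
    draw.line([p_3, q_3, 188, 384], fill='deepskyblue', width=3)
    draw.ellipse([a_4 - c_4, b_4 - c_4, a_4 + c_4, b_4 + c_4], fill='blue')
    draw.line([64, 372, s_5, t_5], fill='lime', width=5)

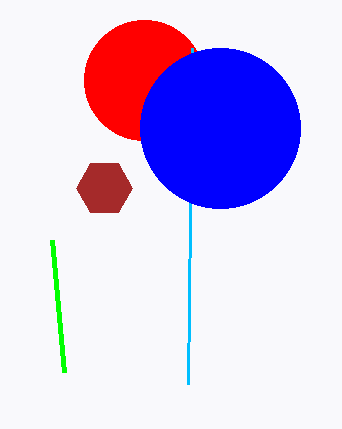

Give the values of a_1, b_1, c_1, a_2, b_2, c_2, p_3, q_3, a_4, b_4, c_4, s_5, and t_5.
a_1 = 104; b_1 = 188; c_1 = 28; a_2 = 144; b_2 = 80; c_2 = 60; p_3 = 192; q_3 = 48; a_4 = 220; b_4 = 128; c_4 = 80; s_5 = 52; t_5 = 240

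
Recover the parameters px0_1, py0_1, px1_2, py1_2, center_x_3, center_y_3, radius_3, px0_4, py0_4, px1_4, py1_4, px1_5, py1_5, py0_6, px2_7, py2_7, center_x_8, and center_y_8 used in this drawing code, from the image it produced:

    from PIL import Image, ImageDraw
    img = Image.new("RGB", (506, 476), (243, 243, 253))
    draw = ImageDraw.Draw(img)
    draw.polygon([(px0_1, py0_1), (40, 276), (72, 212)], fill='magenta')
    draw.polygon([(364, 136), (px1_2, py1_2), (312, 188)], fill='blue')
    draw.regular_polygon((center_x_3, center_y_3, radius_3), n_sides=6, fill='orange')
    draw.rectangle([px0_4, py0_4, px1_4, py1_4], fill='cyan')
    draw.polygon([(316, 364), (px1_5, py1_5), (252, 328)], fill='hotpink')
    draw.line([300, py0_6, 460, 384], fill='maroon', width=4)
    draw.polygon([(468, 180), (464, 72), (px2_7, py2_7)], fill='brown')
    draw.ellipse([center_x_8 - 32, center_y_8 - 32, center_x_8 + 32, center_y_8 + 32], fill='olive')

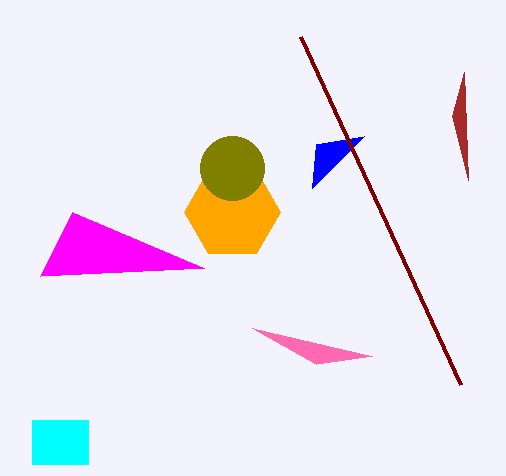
px0_1 = 204; py0_1 = 268; px1_2 = 316; py1_2 = 144; center_x_3 = 232; center_y_3 = 212; radius_3 = 48; px0_4 = 32; py0_4 = 420; px1_4 = 88; py1_4 = 464; px1_5 = 372; py1_5 = 356; py0_6 = 36; px2_7 = 452; py2_7 = 116; center_x_8 = 232; center_y_8 = 168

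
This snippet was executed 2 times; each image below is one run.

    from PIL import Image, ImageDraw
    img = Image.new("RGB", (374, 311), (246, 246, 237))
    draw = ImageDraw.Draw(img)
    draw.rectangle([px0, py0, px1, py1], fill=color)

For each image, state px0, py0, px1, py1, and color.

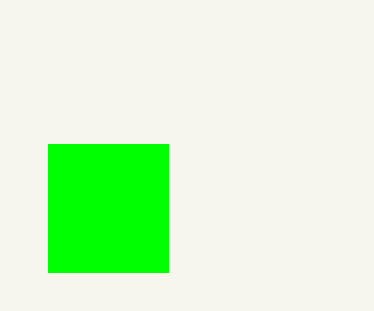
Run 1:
px0 = 48; py0 = 144; px1 = 168; py1 = 272; color = 'lime'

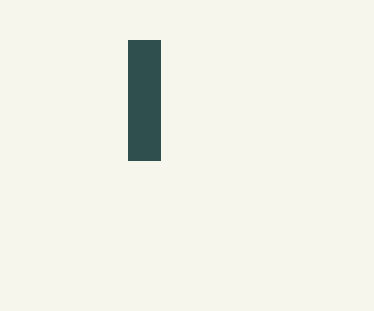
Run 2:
px0 = 128, py0 = 40, px1 = 160, py1 = 160, color = 'darkslategray'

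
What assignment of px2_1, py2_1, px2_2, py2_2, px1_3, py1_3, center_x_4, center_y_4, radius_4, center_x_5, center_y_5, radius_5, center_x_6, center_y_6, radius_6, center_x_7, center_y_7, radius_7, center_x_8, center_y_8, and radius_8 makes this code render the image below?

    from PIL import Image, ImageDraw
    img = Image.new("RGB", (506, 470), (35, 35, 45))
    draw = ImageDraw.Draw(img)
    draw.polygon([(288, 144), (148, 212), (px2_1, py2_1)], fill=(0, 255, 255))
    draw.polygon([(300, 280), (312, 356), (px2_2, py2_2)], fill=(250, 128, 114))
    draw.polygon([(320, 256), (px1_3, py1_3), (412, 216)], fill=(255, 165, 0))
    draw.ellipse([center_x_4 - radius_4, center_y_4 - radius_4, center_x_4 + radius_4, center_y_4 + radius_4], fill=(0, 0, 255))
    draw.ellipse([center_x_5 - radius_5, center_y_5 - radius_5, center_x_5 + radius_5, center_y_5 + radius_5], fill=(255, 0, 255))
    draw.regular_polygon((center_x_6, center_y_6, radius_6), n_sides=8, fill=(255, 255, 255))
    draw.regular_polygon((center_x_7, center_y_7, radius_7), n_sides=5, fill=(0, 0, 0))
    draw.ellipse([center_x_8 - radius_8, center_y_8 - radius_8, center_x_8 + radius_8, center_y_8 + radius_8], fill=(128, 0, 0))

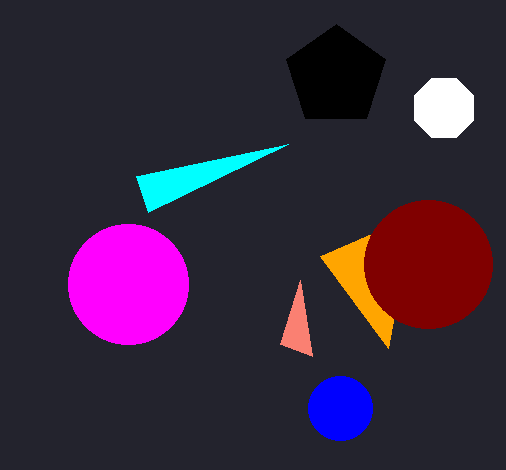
px2_1 = 136; py2_1 = 176; px2_2 = 280; py2_2 = 344; px1_3 = 388; py1_3 = 348; center_x_4 = 340; center_y_4 = 408; radius_4 = 32; center_x_5 = 128; center_y_5 = 284; radius_5 = 60; center_x_6 = 444; center_y_6 = 108; radius_6 = 32; center_x_7 = 336; center_y_7 = 76; radius_7 = 52; center_x_8 = 428; center_y_8 = 264; radius_8 = 64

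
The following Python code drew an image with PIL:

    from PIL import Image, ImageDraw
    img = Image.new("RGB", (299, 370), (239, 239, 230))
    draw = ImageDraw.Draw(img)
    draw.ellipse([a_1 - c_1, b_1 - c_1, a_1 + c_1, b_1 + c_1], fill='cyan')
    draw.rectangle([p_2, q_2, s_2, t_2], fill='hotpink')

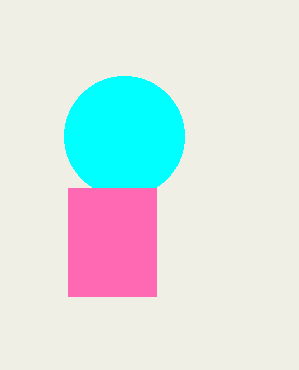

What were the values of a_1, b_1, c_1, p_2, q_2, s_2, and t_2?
a_1 = 124, b_1 = 136, c_1 = 60, p_2 = 68, q_2 = 188, s_2 = 156, t_2 = 296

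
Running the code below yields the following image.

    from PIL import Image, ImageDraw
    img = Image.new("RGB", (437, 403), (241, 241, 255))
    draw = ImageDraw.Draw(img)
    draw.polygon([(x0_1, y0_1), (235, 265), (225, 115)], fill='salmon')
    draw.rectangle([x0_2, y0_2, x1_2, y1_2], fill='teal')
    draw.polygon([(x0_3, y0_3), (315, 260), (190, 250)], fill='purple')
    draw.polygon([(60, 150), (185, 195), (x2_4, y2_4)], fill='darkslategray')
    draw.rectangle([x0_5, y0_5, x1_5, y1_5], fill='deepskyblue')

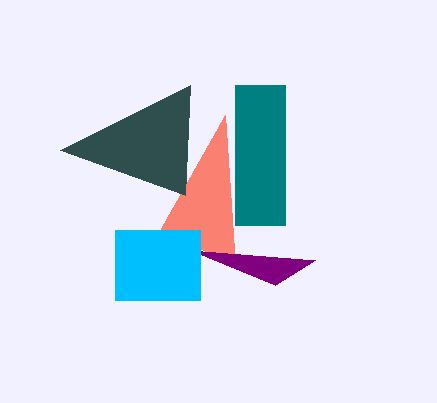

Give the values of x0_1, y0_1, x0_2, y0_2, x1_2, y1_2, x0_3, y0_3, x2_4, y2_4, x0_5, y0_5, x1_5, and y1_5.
x0_1 = 160, y0_1 = 230, x0_2 = 235, y0_2 = 85, x1_2 = 285, y1_2 = 225, x0_3 = 275, y0_3 = 285, x2_4 = 190, y2_4 = 85, x0_5 = 115, y0_5 = 230, x1_5 = 200, y1_5 = 300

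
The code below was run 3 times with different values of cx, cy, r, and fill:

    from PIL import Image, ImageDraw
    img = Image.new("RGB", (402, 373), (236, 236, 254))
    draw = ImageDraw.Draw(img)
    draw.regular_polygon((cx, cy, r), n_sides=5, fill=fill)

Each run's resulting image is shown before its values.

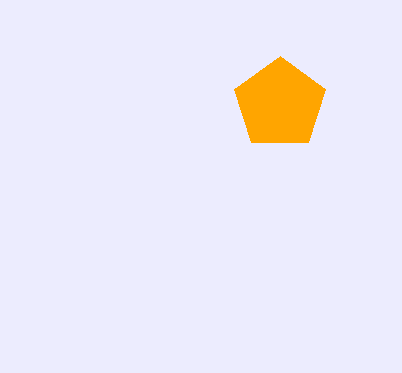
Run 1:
cx = 280
cy = 104
r = 48
fill = 'orange'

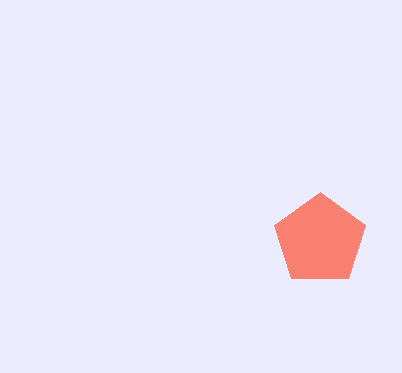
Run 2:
cx = 320, cy = 240, r = 48, fill = 'salmon'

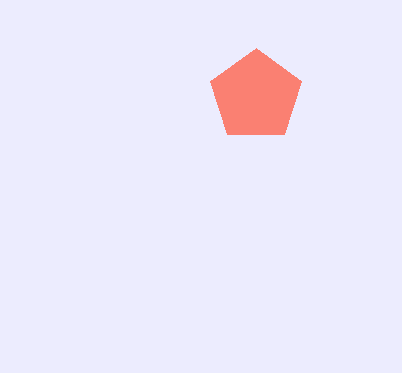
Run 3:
cx = 256; cy = 96; r = 48; fill = 'salmon'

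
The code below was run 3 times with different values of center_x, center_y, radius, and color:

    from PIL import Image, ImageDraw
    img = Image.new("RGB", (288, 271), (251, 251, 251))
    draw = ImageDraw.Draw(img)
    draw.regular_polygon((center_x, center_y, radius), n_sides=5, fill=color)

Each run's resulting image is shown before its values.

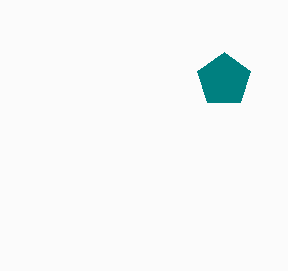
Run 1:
center_x = 224; center_y = 80; radius = 28; color = 'teal'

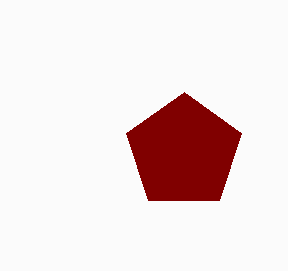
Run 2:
center_x = 184
center_y = 152
radius = 60
color = 'maroon'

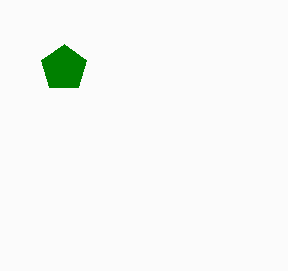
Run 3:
center_x = 64; center_y = 68; radius = 24; color = 'green'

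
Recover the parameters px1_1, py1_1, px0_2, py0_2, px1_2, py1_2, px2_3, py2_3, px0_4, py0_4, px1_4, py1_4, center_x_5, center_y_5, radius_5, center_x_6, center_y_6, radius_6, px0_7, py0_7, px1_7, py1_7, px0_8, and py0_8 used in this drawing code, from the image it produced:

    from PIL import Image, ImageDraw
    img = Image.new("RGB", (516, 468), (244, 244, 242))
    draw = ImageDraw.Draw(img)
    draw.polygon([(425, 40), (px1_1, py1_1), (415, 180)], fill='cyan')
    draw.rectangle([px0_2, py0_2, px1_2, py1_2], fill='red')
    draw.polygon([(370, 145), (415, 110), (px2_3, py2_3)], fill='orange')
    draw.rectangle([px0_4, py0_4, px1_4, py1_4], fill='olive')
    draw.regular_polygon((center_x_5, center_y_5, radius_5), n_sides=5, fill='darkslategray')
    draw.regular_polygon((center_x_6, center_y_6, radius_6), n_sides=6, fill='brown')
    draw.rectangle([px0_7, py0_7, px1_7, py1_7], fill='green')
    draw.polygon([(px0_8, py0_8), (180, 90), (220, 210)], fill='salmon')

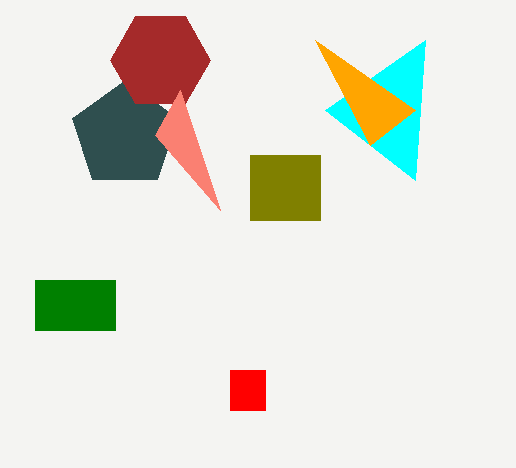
px1_1 = 325; py1_1 = 110; px0_2 = 230; py0_2 = 370; px1_2 = 265; py1_2 = 410; px2_3 = 315; py2_3 = 40; px0_4 = 250; py0_4 = 155; px1_4 = 320; py1_4 = 220; center_x_5 = 125; center_y_5 = 135; radius_5 = 55; center_x_6 = 160; center_y_6 = 60; radius_6 = 50; px0_7 = 35; py0_7 = 280; px1_7 = 115; py1_7 = 330; px0_8 = 155; py0_8 = 135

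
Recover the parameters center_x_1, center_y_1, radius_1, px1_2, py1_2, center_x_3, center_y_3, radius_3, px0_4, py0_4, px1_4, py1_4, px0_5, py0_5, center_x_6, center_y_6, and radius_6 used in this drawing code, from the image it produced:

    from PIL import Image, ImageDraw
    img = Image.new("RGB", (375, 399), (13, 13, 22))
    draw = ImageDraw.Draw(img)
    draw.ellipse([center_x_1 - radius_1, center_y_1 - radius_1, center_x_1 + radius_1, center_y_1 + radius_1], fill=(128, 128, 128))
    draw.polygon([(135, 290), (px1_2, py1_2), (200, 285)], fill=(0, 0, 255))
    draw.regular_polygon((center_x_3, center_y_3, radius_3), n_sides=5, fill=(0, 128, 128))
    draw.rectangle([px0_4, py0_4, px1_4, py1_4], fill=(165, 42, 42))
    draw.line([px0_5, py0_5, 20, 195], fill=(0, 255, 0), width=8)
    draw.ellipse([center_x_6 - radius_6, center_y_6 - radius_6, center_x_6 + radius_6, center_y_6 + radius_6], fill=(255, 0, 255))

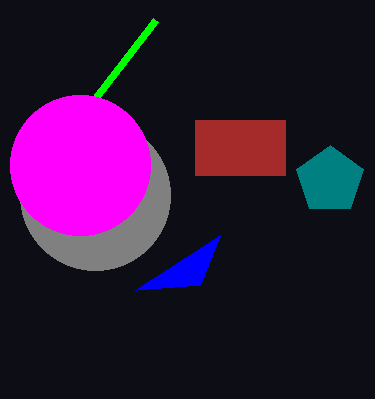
center_x_1 = 95; center_y_1 = 195; radius_1 = 75; px1_2 = 220; py1_2 = 235; center_x_3 = 330; center_y_3 = 180; radius_3 = 35; px0_4 = 195; py0_4 = 120; px1_4 = 285; py1_4 = 175; px0_5 = 155; py0_5 = 20; center_x_6 = 80; center_y_6 = 165; radius_6 = 70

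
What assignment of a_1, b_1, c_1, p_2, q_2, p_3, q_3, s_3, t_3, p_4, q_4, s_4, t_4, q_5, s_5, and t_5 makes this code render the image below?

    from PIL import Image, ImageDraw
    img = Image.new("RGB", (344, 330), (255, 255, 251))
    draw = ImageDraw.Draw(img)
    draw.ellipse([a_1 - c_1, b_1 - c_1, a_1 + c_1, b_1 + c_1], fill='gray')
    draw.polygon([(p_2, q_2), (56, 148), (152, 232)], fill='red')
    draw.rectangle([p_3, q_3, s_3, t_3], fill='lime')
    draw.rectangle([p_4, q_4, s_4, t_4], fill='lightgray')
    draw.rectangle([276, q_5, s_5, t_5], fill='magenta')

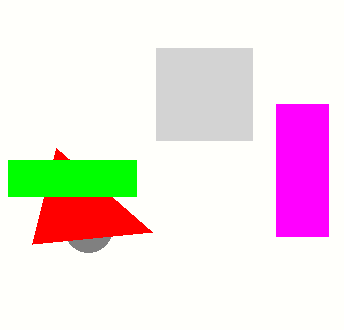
a_1 = 88, b_1 = 228, c_1 = 24, p_2 = 32, q_2 = 244, p_3 = 8, q_3 = 160, s_3 = 136, t_3 = 196, p_4 = 156, q_4 = 48, s_4 = 252, t_4 = 140, q_5 = 104, s_5 = 328, t_5 = 236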